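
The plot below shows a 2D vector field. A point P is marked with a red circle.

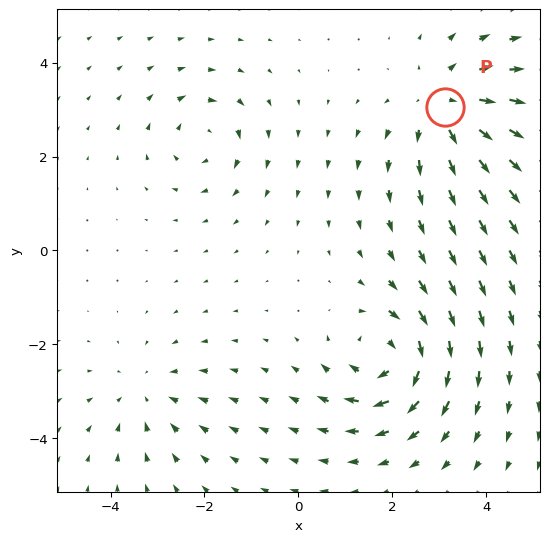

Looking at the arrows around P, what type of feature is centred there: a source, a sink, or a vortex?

source

At P (3.1, 3.1) the arrows spread outward. Divergence about +4, curl ≈0 — positive divergence with near-zero curl is a source.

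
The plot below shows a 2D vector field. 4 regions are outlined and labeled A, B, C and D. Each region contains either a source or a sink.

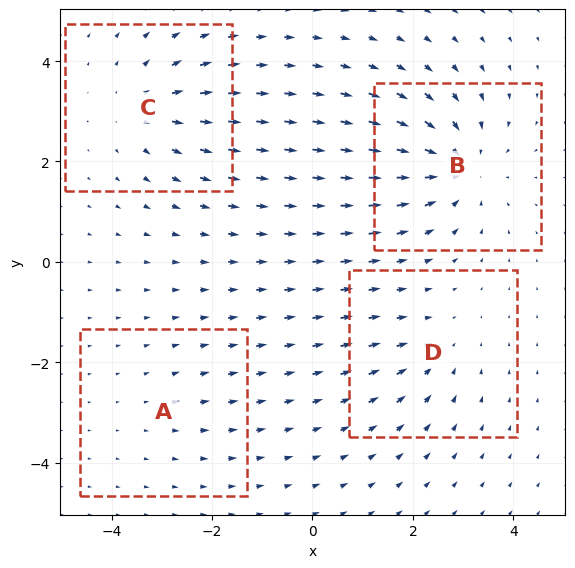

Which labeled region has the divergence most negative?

B

Divergence at each region's feature centre — A: about +2, B: about -6, C: about +4, D: about -3. Region B is most negative.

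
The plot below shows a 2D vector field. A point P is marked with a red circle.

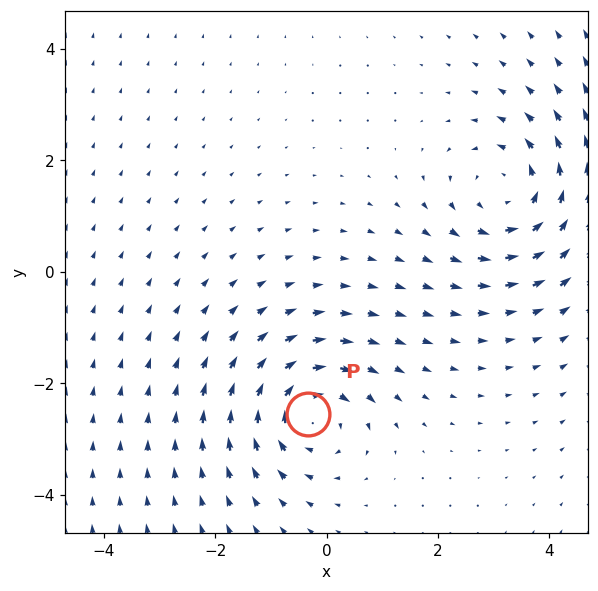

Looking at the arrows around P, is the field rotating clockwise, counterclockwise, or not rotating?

Near P at (-0.3, -2.6) the arrows circulate clockwise. The curl (z-component) there is about -5; negative curl means clockwise rotation.

clockwise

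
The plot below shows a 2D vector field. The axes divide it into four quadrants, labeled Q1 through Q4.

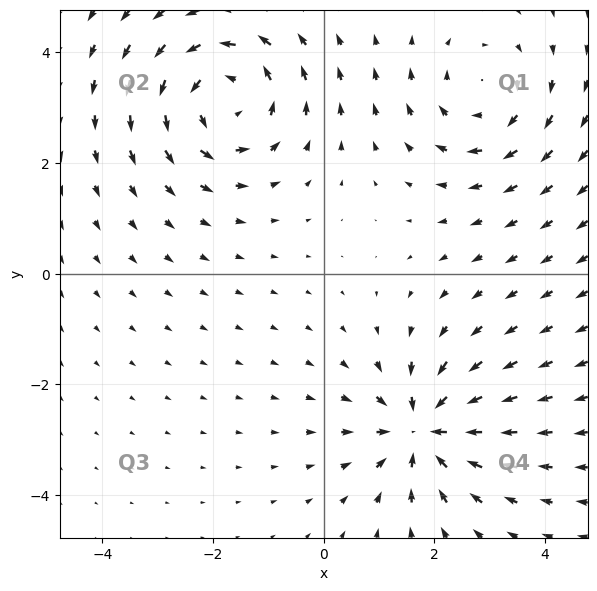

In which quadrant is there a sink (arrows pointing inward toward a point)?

The sink sits at approximately (1.8, -2.8), which lies in quadrant Q4. The divergence there is about -4, negative as expected for a sink.

Q4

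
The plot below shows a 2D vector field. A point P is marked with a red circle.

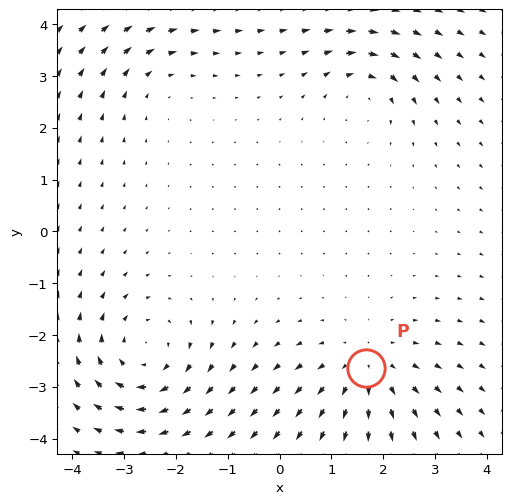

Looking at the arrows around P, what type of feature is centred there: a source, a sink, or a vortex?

source

At P (1.7, -2.6) the arrows spread outward. Divergence about +3, curl ≈0 — positive divergence with near-zero curl is a source.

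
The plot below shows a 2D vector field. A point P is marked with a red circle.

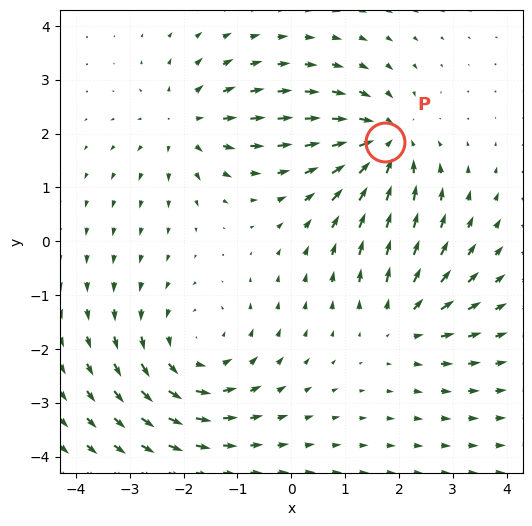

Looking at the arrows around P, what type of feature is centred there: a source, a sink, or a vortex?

At P (1.7, 1.8) the arrows converge inward. Divergence about -4, curl ≈0 — negative divergence with near-zero curl is a sink.

sink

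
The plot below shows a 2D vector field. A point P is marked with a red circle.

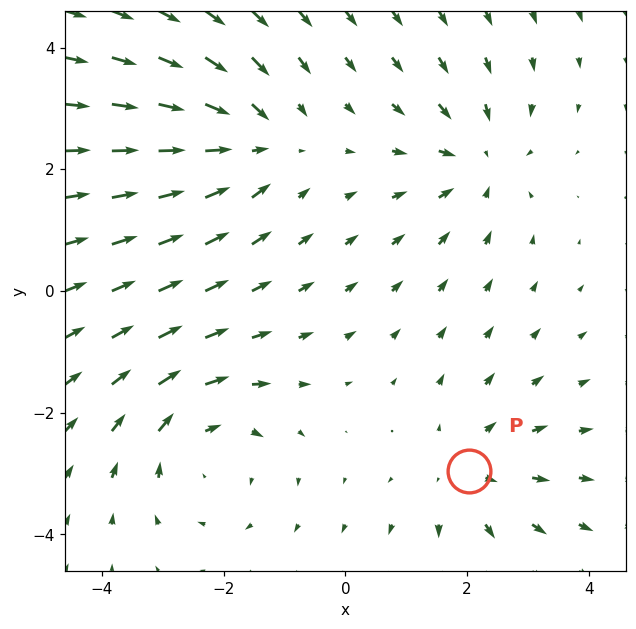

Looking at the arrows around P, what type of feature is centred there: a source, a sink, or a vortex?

At P (2.0, -3.0) the arrows spread outward. Divergence about +3, curl ≈0 — positive divergence with near-zero curl is a source.

source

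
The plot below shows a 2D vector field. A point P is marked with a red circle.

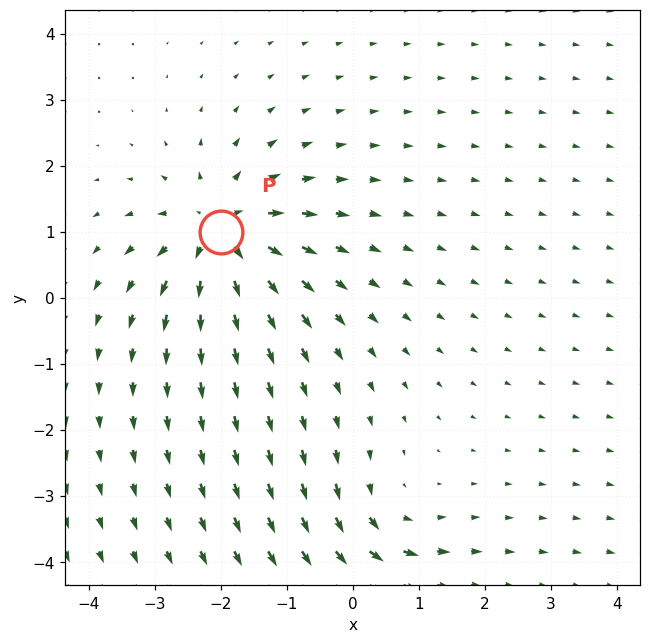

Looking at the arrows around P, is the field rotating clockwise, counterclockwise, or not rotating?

not rotating

Near P at (-2.0, 1.0) the arrows show no circulation. The curl there is ≈0.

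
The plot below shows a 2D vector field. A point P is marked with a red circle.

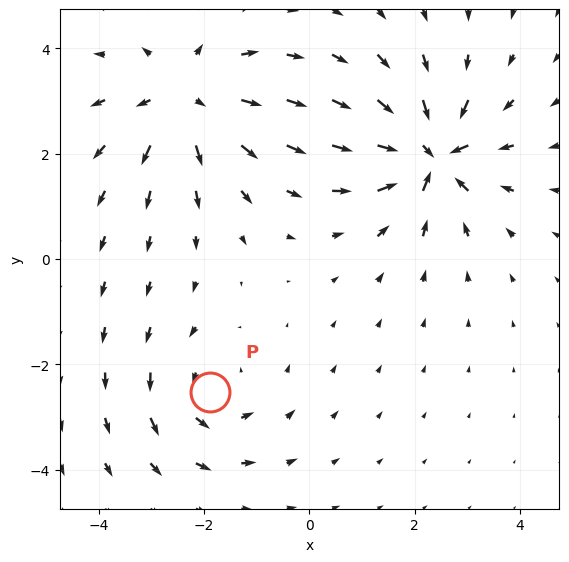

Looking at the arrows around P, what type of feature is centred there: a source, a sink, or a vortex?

At P (-1.9, -2.5) the arrows circulate counterclockwise. Divergence ≈0, curl about +3 — near-zero divergence with nonzero curl is a vortex.

vortex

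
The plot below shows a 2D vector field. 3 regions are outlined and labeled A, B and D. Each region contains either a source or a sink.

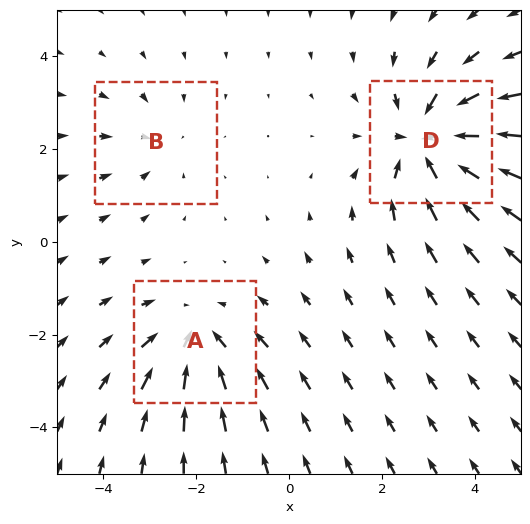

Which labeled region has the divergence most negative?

D

Divergence at each region's feature centre — A: about -3, B: about -2, D: about -5. Region D is most negative.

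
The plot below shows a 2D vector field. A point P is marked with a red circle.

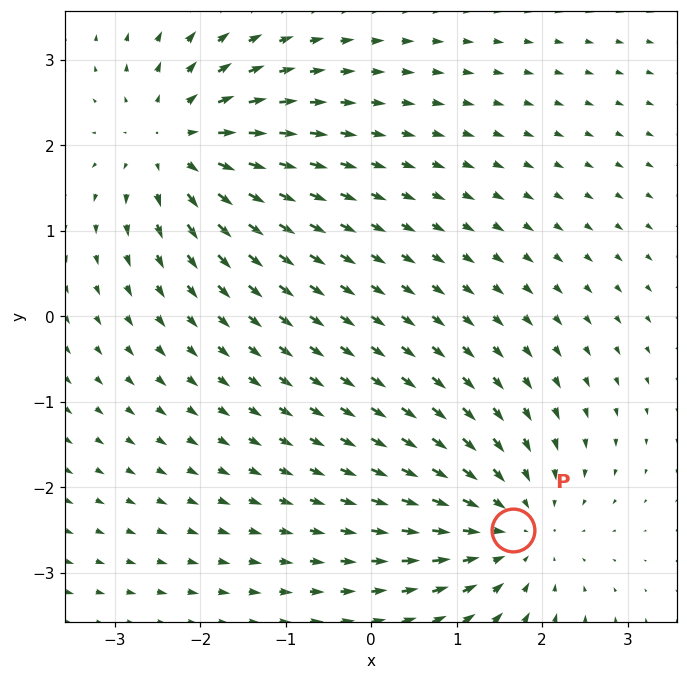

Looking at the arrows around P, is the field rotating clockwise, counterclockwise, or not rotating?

not rotating

Near P at (1.7, -2.5) the arrows show no circulation. The curl there is ≈0.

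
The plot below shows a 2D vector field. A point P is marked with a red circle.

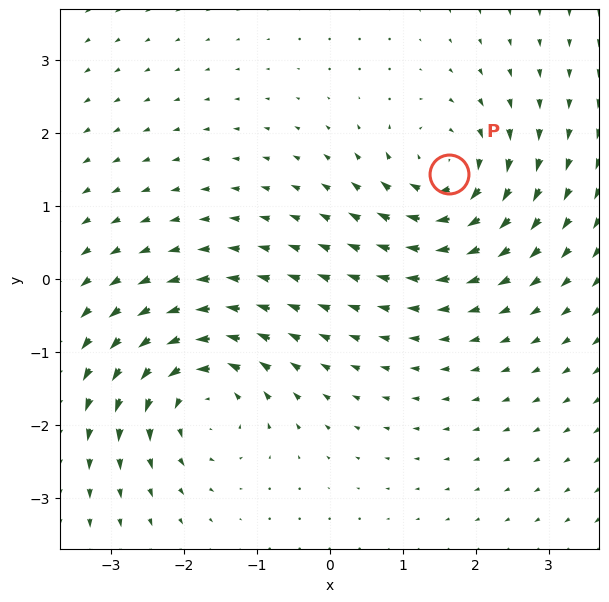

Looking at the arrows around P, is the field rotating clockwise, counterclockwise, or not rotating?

Near P at (1.6, 1.4) the arrows circulate clockwise. The curl (z-component) there is about -4; negative curl means clockwise rotation.

clockwise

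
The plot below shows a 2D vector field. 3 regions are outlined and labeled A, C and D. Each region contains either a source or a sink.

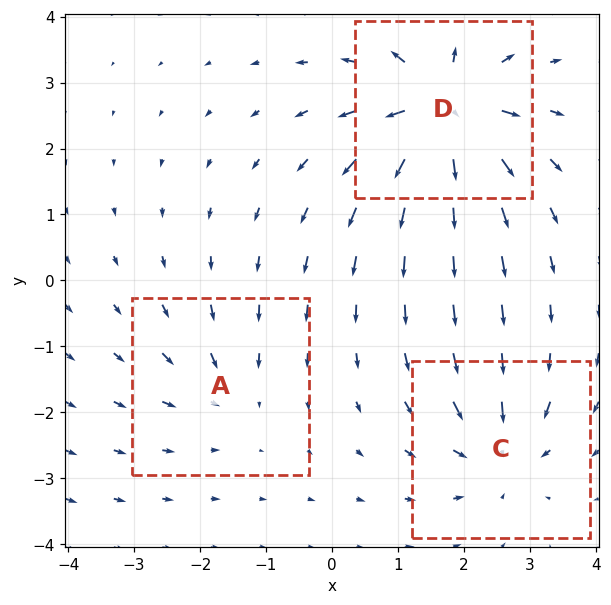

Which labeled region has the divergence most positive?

D

Divergence at each region's feature centre — A: about -2, C: about -4, D: about +6. Region D is most positive.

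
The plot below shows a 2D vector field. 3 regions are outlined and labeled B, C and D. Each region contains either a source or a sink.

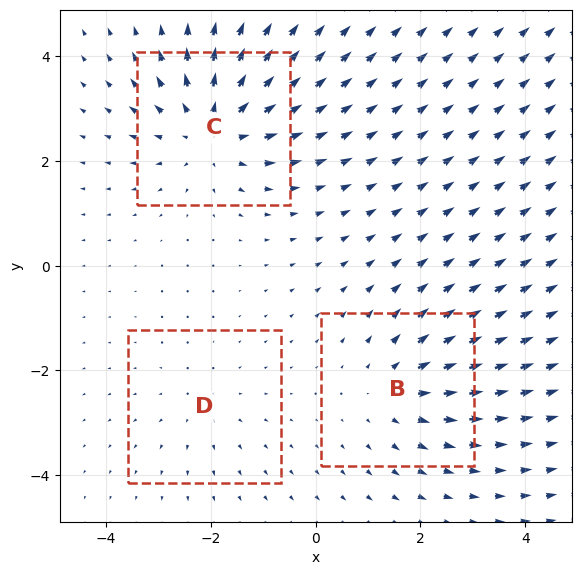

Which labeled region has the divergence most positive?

C

Divergence at each region's feature centre — B: about +3, C: about +4, D: about +2. Region C is most positive.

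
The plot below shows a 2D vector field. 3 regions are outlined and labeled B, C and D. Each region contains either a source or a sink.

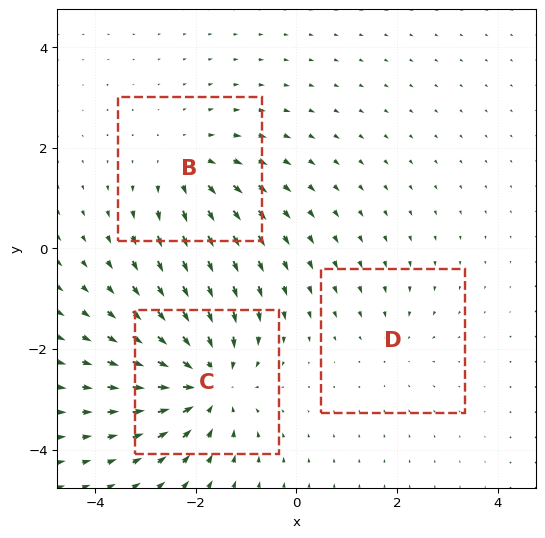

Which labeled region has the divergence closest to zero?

D

Divergence at each region's feature centre — B: about +3, C: about -4, D: about -2. Region D is closest to zero.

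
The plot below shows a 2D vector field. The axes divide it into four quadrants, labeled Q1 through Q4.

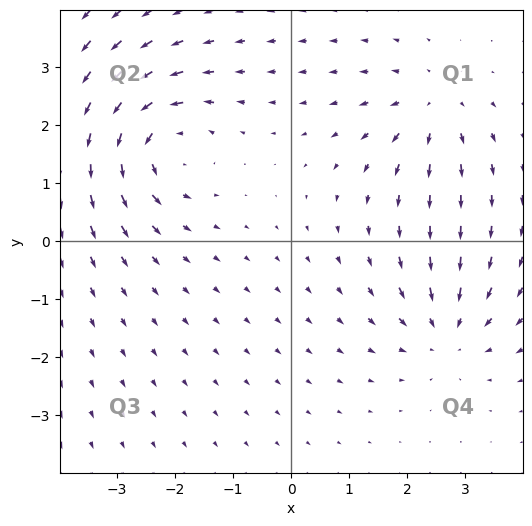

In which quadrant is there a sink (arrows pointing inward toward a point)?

Q4

The sink sits at approximately (2.7, -1.5), which lies in quadrant Q4. The divergence there is about -3, negative as expected for a sink.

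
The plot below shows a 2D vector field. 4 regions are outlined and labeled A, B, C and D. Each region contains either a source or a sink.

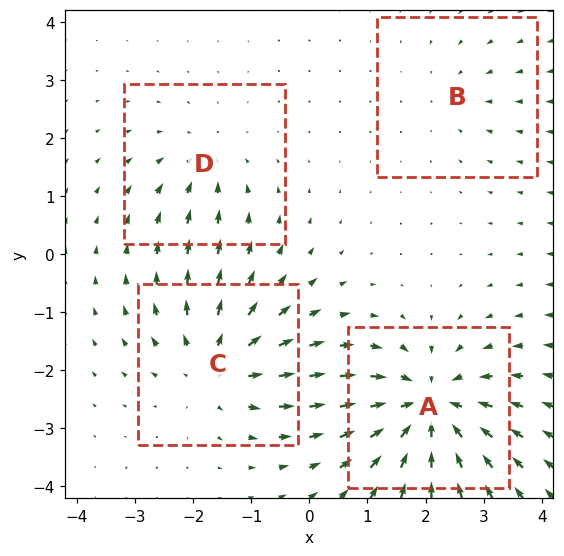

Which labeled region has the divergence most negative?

Divergence at each region's feature centre — A: about -7, B: about -2, C: about +5, D: about -3. Region A is most negative.

A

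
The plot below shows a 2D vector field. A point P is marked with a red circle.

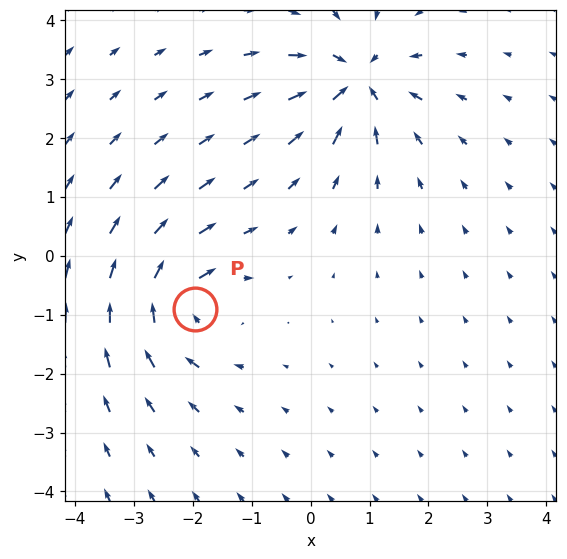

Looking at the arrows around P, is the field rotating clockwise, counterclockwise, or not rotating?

Near P at (-2.0, -0.9) the arrows circulate clockwise. The curl (z-component) there is about -6; negative curl means clockwise rotation.

clockwise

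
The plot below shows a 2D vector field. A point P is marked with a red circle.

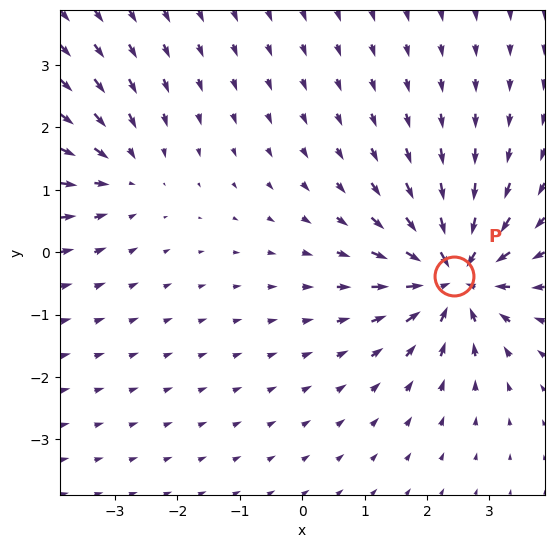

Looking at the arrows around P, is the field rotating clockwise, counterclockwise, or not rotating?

Near P at (2.4, -0.4) the arrows show no circulation. The curl there is ≈0.

not rotating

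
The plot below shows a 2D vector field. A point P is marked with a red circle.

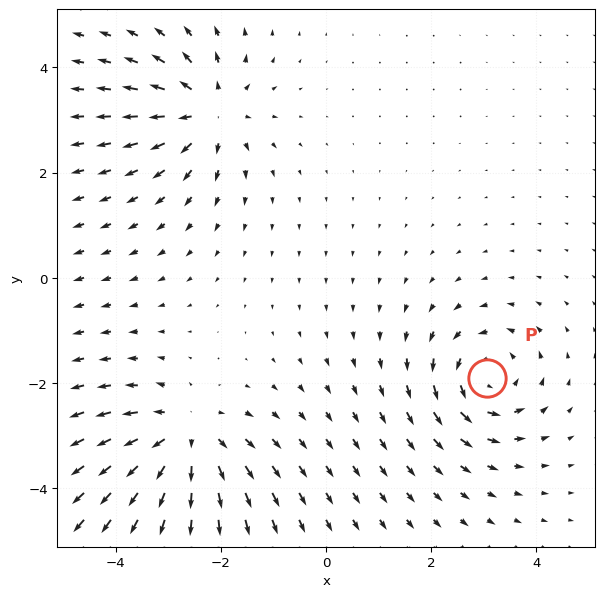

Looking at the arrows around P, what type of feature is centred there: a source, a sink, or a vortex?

At P (3.1, -1.9) the arrows circulate counterclockwise. Divergence ≈0, curl about +5 — near-zero divergence with nonzero curl is a vortex.

vortex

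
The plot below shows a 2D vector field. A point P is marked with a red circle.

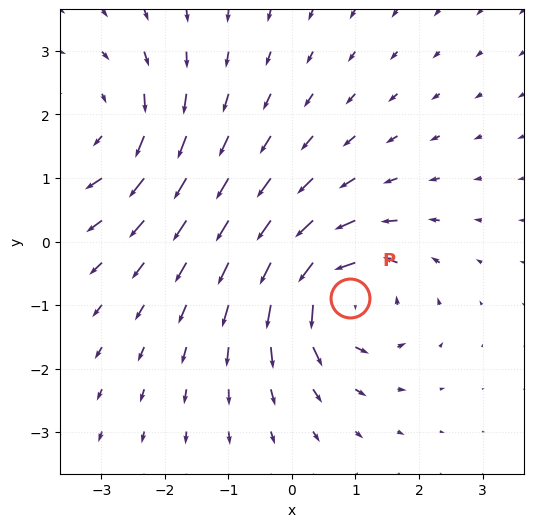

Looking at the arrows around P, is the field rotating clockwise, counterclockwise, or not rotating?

Near P at (0.9, -0.9) the arrows circulate counterclockwise. The curl (z-component) there is about +4; positive curl means counterclockwise rotation.

counterclockwise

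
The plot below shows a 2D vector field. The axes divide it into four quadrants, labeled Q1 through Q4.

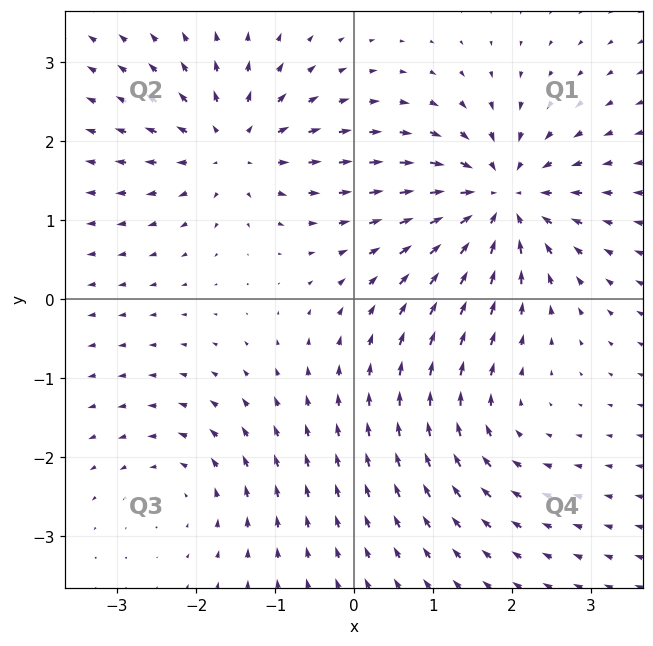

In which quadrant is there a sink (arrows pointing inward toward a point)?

Q1

The sink sits at approximately (1.8, 1.3), which lies in quadrant Q1. The divergence there is about -7, negative as expected for a sink.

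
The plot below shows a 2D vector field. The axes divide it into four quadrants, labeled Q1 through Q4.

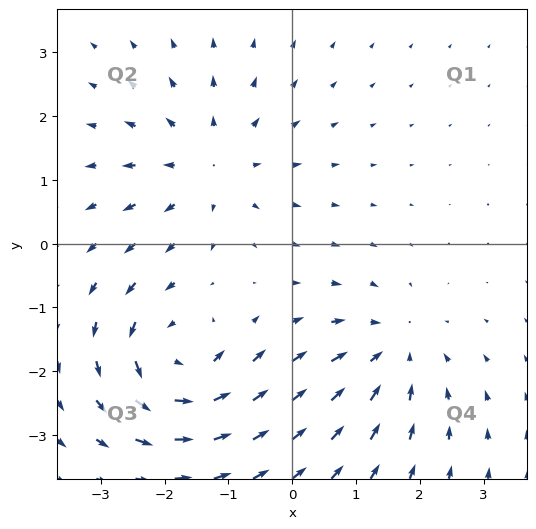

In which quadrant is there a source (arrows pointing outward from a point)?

Q2

The source sits at approximately (-1.3, 1.2), which lies in quadrant Q2. The divergence there is about +4, positive as expected for a source.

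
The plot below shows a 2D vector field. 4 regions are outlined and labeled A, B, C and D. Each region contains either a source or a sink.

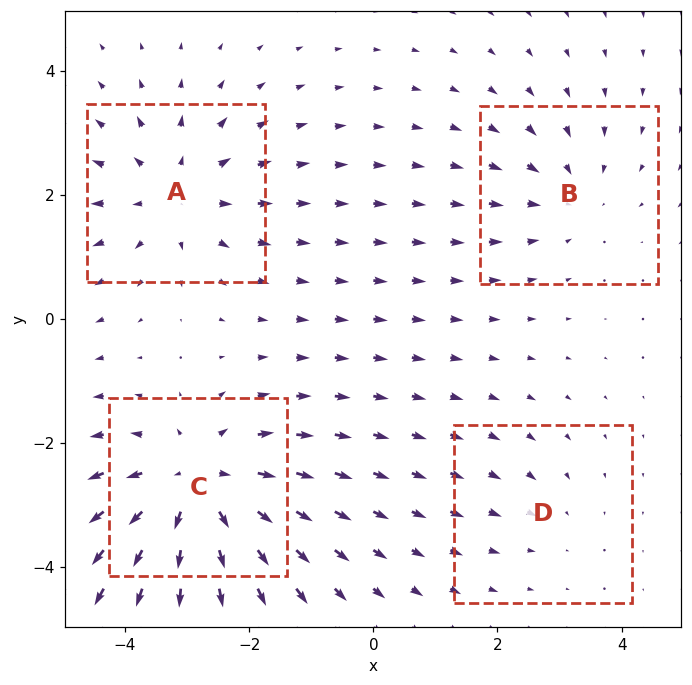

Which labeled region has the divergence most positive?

Divergence at each region's feature centre — A: about +4, B: about -3, C: about +6, D: about -2. Region C is most positive.

C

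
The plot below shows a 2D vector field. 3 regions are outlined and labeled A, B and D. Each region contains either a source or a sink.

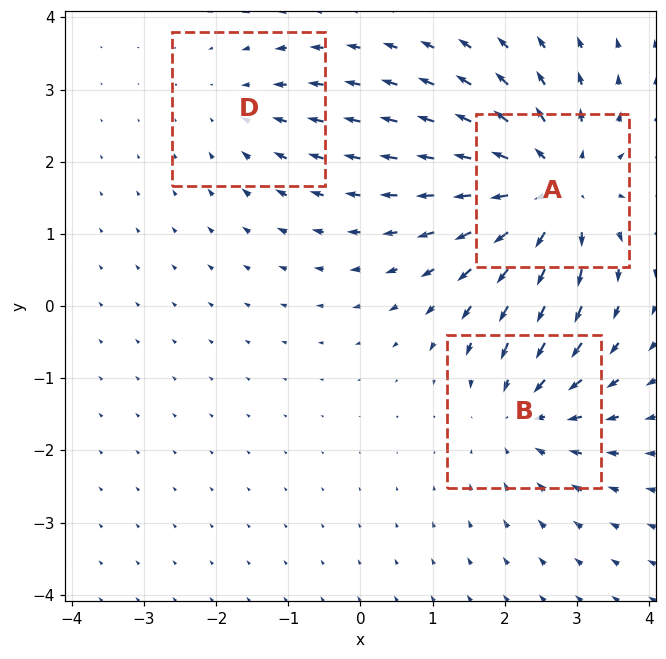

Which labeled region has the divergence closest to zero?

D

Divergence at each region's feature centre — A: about +4, B: about -3, D: about -2. Region D is closest to zero.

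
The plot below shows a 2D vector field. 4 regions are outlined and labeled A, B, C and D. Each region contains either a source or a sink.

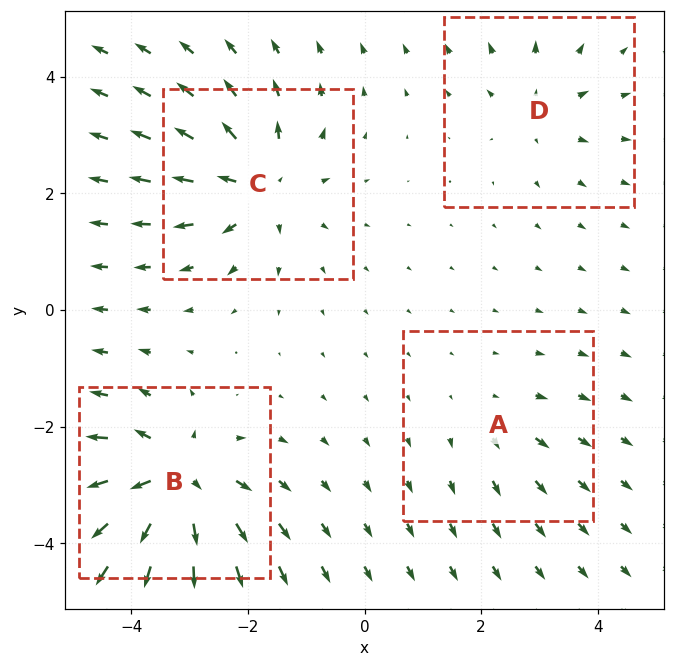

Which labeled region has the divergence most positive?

Divergence at each region's feature centre — A: about +2, B: about +8, C: about +6, D: about +3. Region B is most positive.

B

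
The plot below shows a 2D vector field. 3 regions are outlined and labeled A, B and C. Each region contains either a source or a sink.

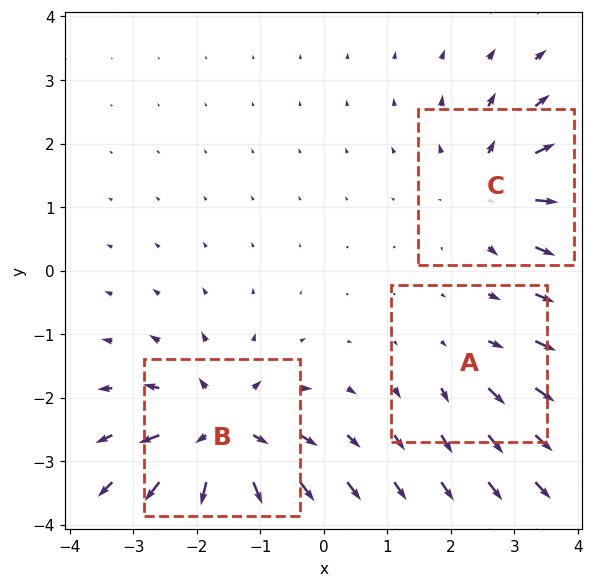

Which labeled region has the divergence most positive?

Divergence at each region's feature centre — A: about +2, B: about +6, C: about +4. Region B is most positive.

B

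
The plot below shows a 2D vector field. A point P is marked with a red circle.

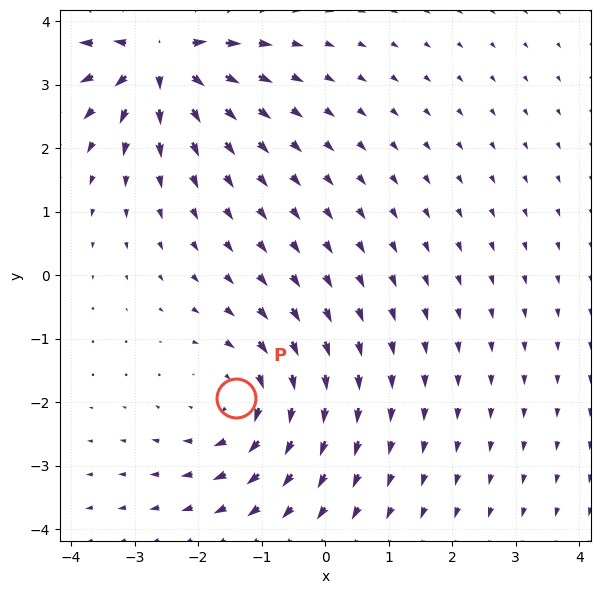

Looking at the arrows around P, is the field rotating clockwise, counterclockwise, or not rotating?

clockwise

Near P at (-1.4, -1.9) the arrows circulate clockwise. The curl (z-component) there is about -3; negative curl means clockwise rotation.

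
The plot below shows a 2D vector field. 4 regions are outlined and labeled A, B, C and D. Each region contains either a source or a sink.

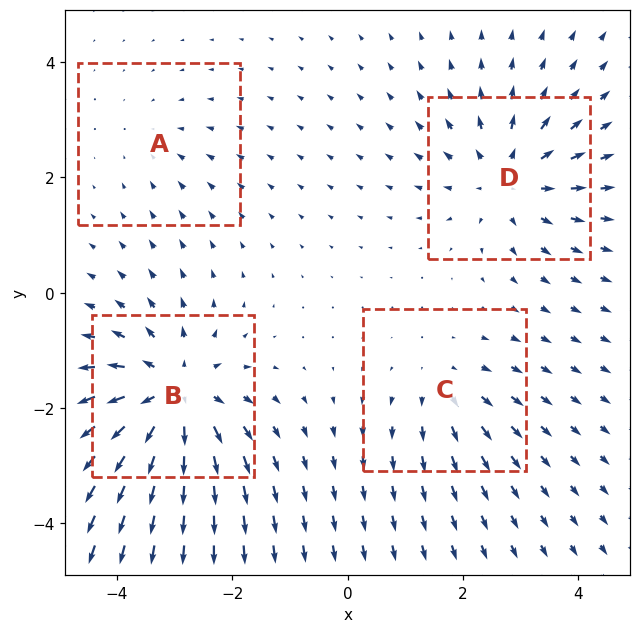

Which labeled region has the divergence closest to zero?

A

Divergence at each region's feature centre — A: about -2, B: about +7, C: about +3, D: about +5. Region A is closest to zero.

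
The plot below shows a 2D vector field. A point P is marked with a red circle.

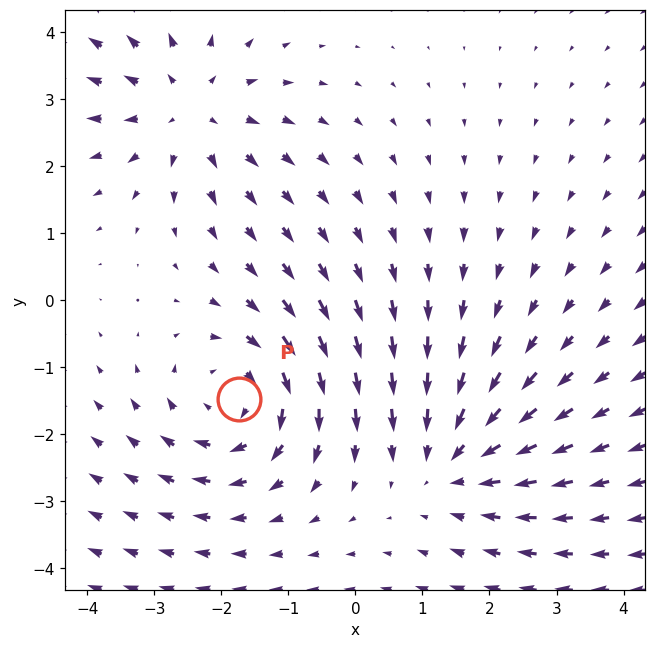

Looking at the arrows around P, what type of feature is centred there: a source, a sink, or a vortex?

vortex

At P (-1.7, -1.5) the arrows circulate clockwise. Divergence ≈0, curl about -4 — near-zero divergence with nonzero curl is a vortex.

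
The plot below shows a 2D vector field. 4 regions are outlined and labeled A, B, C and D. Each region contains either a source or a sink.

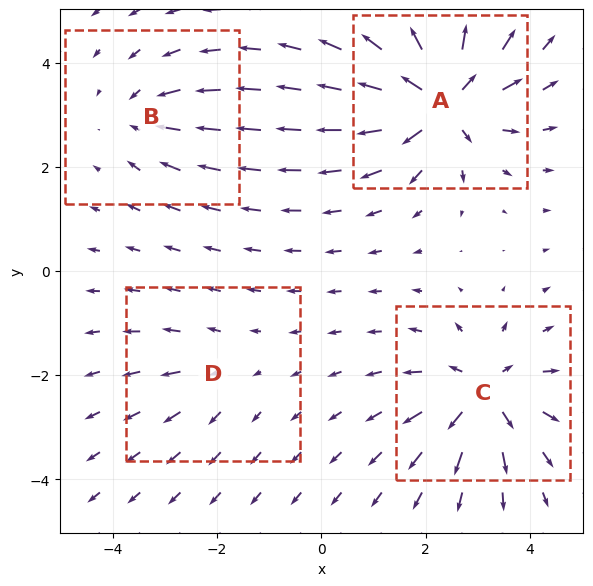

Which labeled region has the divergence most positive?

Divergence at each region's feature centre — A: about +9, B: about -4, C: about +7, D: about +2. Region A is most positive.

A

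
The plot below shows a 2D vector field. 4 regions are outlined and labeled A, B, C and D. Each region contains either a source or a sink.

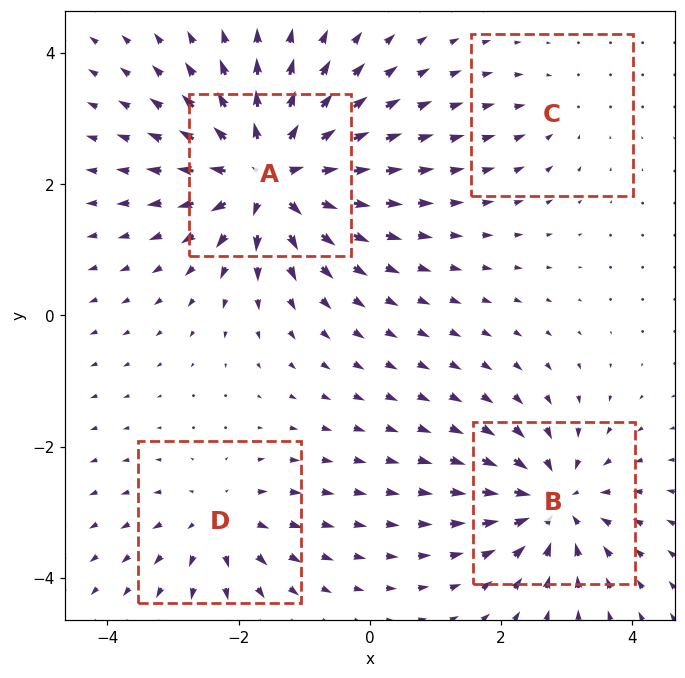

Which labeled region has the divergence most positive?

A

Divergence at each region's feature centre — A: about +9, B: about -6, C: about -2, D: about +4. Region A is most positive.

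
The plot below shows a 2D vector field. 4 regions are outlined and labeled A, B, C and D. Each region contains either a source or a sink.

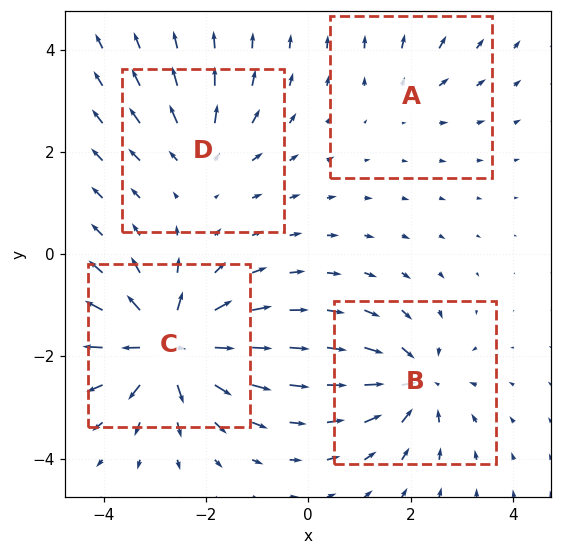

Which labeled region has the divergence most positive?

Divergence at each region's feature centre — A: about +2, B: about -5, C: about +8, D: about +4. Region C is most positive.

C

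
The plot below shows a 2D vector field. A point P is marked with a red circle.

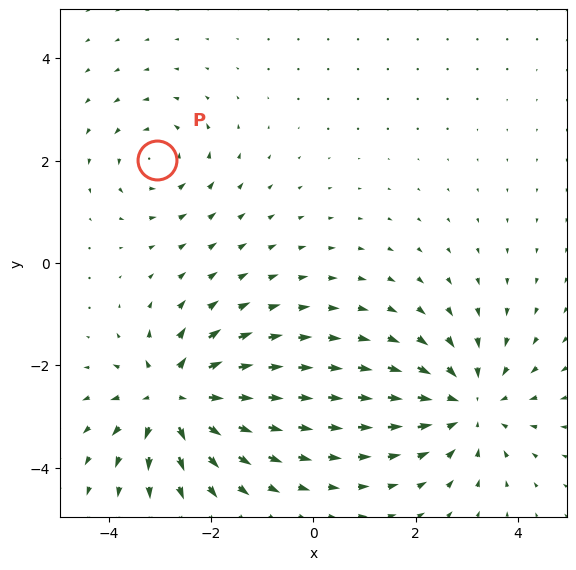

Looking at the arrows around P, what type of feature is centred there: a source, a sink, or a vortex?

vortex

At P (-3.1, 2.0) the arrows circulate counterclockwise. Divergence ≈0, curl about +3 — near-zero divergence with nonzero curl is a vortex.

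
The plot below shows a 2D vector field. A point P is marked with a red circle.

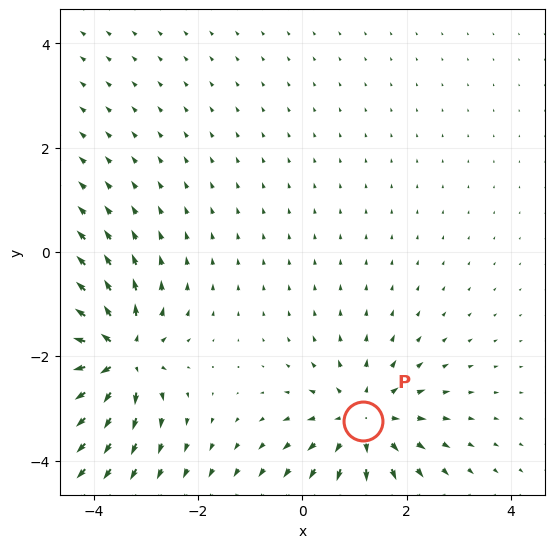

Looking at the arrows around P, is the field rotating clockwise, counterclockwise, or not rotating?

not rotating

Near P at (1.2, -3.2) the arrows show no circulation. The curl there is ≈0.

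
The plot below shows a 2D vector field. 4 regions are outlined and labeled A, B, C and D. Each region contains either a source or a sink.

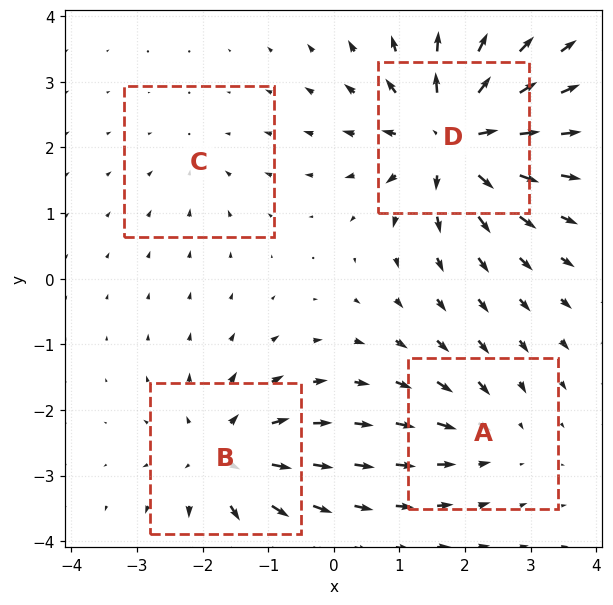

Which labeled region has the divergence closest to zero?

C

Divergence at each region's feature centre — A: about -3, B: about +5, C: about -2, D: about +8. Region C is closest to zero.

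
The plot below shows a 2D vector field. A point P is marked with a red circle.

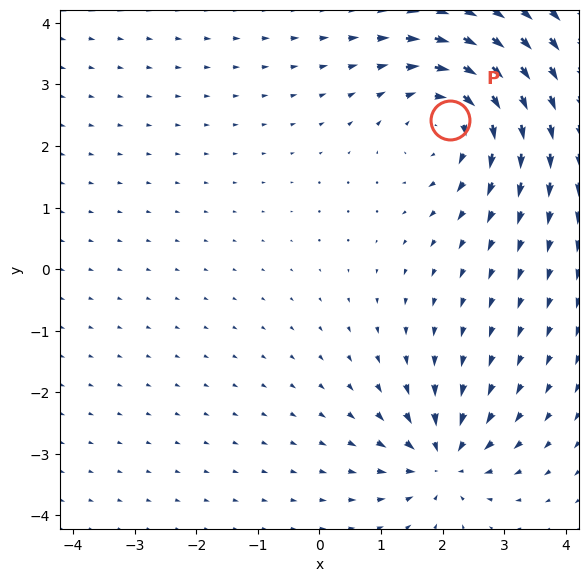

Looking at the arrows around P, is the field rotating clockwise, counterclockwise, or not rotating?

clockwise

Near P at (2.1, 2.4) the arrows circulate clockwise. The curl (z-component) there is about -5; negative curl means clockwise rotation.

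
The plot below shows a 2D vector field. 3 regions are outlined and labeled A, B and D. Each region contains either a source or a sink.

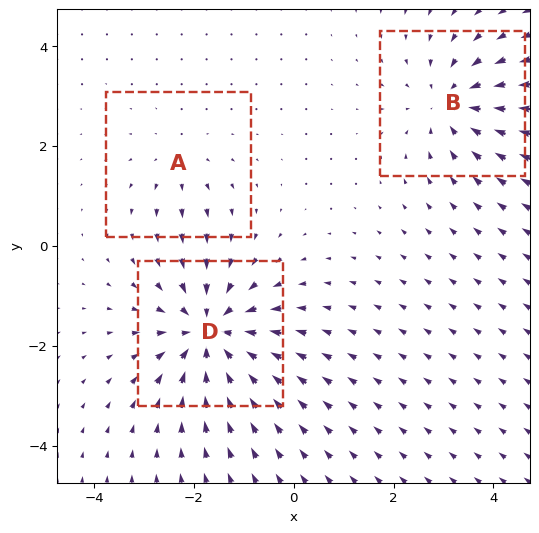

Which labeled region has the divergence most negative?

D

Divergence at each region's feature centre — A: about +2, B: about -4, D: about -5. Region D is most negative.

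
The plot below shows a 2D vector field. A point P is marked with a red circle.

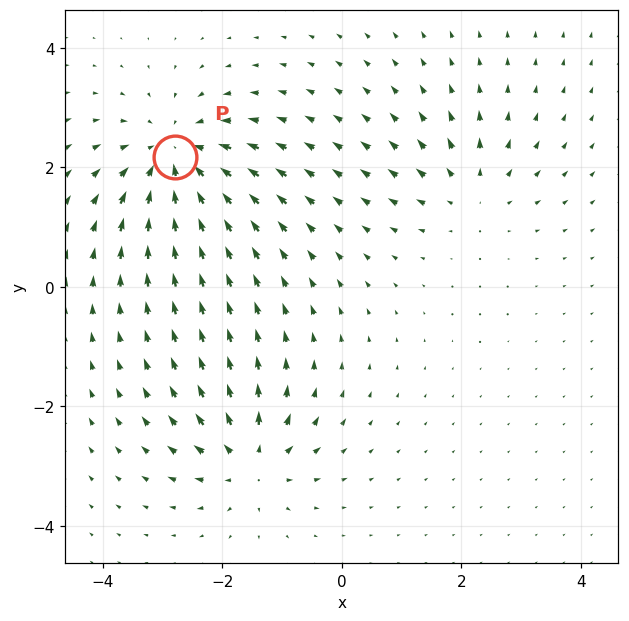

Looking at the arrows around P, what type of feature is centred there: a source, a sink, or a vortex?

sink

At P (-2.8, 2.2) the arrows converge inward. Divergence about -5, curl ≈0 — negative divergence with near-zero curl is a sink.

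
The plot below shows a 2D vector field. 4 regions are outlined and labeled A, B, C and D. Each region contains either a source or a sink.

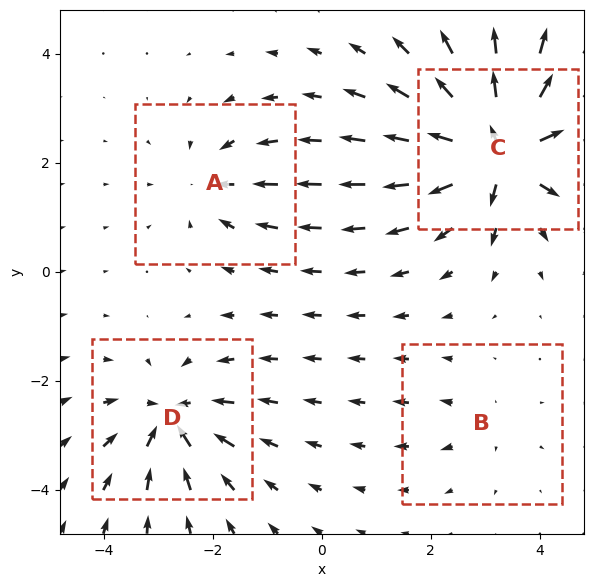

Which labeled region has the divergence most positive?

Divergence at each region's feature centre — A: about -4, B: about +2, C: about +9, D: about -6. Region C is most positive.

C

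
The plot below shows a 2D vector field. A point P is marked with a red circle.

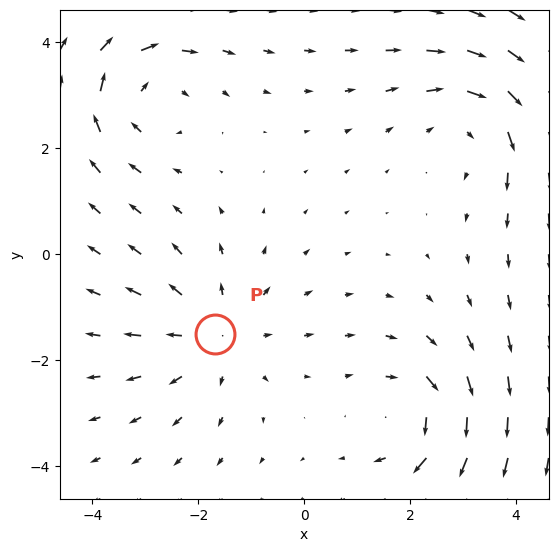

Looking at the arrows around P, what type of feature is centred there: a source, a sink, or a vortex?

source

At P (-1.7, -1.5) the arrows spread outward. Divergence about +4, curl ≈0 — positive divergence with near-zero curl is a source.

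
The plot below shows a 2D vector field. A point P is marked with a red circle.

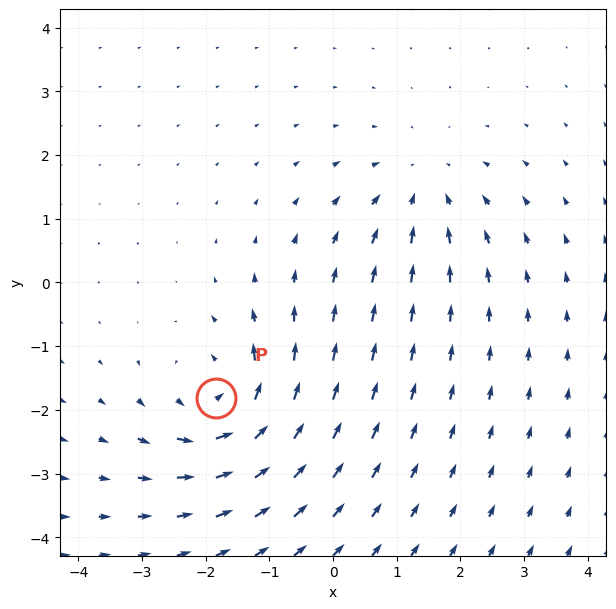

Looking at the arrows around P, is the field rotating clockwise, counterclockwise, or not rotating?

counterclockwise

Near P at (-1.8, -1.8) the arrows circulate counterclockwise. The curl (z-component) there is about +5; positive curl means counterclockwise rotation.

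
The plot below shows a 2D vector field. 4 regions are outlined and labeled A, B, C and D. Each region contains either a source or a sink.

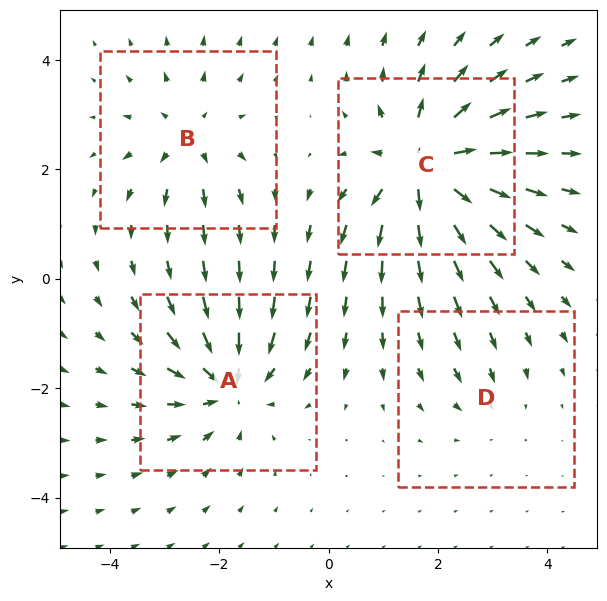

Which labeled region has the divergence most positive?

Divergence at each region's feature centre — A: about -5, B: about +4, C: about +7, D: about -2. Region C is most positive.

C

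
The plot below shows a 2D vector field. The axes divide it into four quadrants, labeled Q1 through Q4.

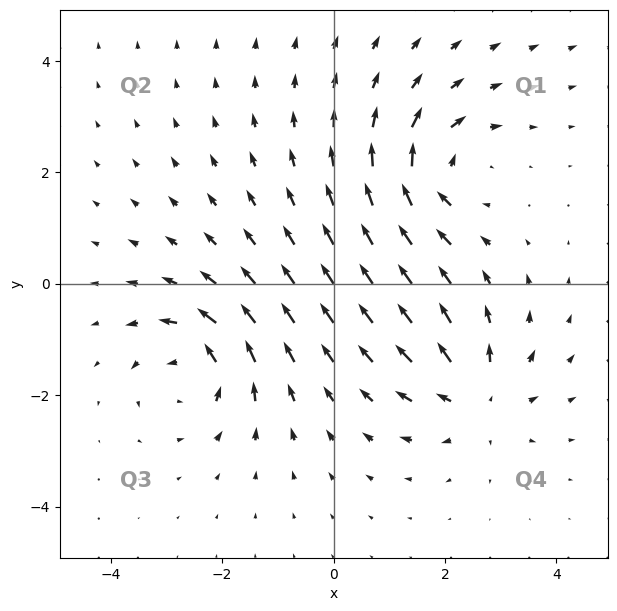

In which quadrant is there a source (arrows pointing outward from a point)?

The source sits at approximately (2.6, -2.0), which lies in quadrant Q4. The divergence there is about +4, positive as expected for a source.

Q4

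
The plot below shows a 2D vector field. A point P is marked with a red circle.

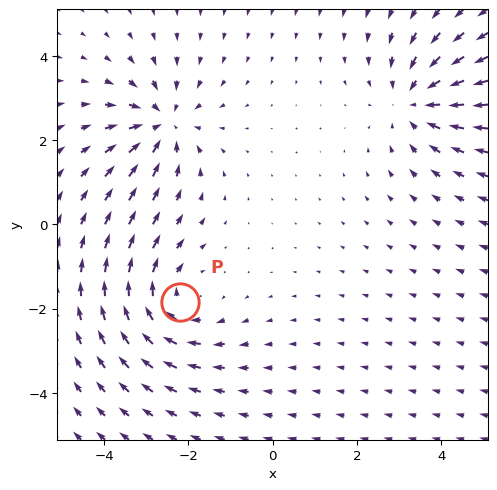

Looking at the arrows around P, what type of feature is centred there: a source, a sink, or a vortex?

vortex

At P (-2.2, -1.8) the arrows circulate clockwise. Divergence ≈0, curl about -3 — near-zero divergence with nonzero curl is a vortex.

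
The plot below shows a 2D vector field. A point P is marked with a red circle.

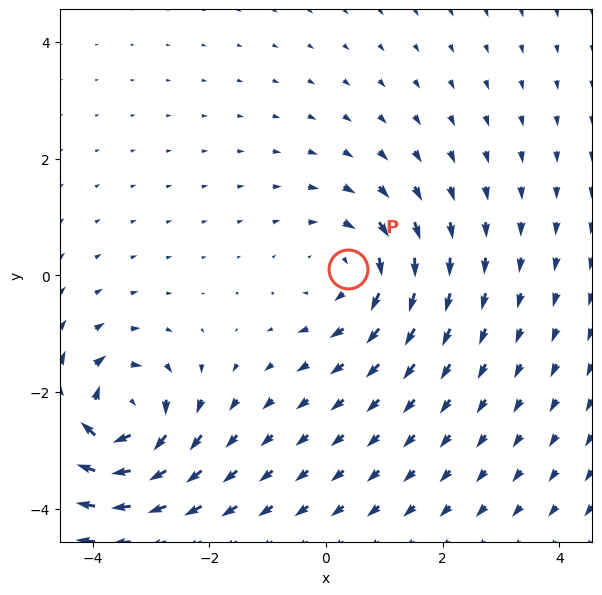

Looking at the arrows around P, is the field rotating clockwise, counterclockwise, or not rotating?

Near P at (0.4, 0.1) the arrows circulate clockwise. The curl (z-component) there is about -3; negative curl means clockwise rotation.

clockwise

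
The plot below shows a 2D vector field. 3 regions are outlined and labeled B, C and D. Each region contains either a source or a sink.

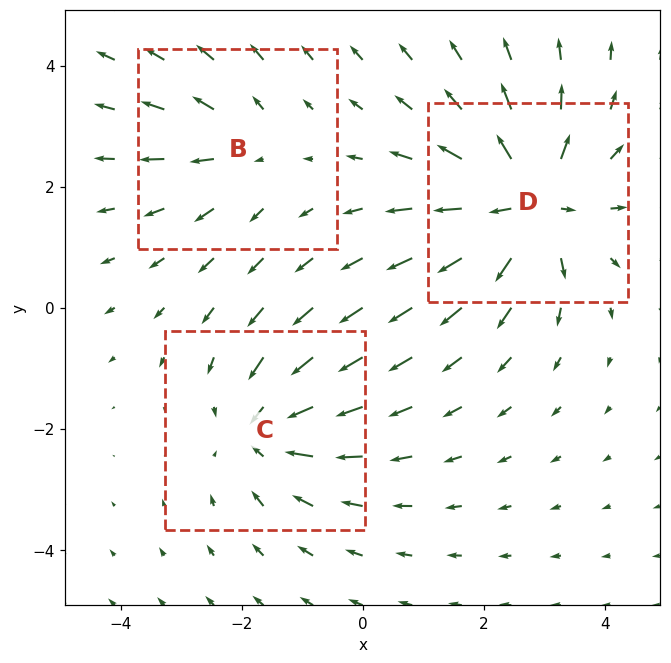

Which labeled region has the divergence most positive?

D

Divergence at each region's feature centre — B: about +2, C: about -3, D: about +5. Region D is most positive.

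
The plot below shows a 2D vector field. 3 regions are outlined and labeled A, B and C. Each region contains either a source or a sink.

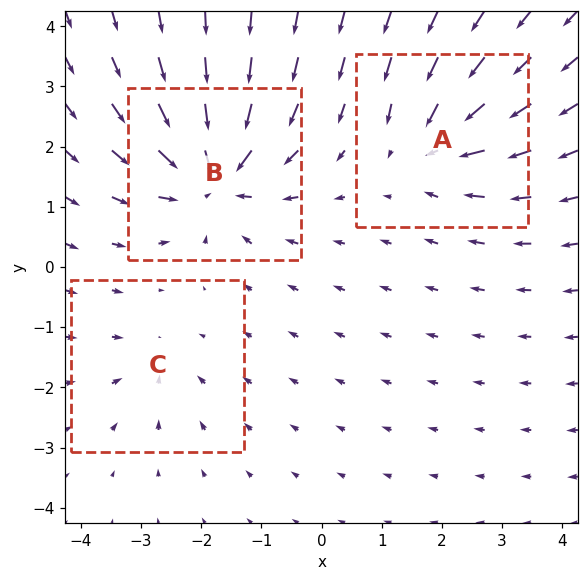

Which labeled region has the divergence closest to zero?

Divergence at each region's feature centre — A: about -4, B: about -6, C: about -2. Region C is closest to zero.

C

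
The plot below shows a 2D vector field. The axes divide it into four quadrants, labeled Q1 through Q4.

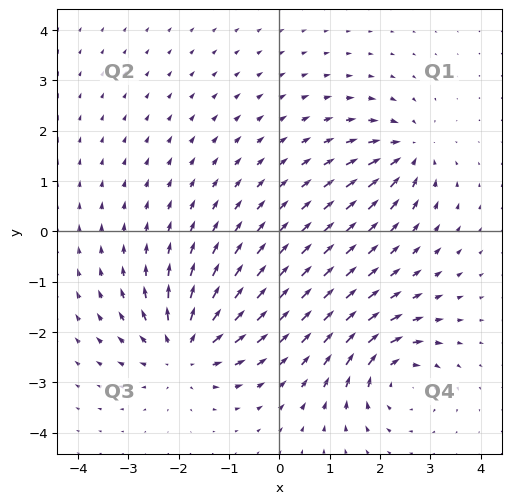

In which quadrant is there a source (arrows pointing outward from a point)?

Q3

The source sits at approximately (-1.9, -2.4), which lies in quadrant Q3. The divergence there is about +6, positive as expected for a source.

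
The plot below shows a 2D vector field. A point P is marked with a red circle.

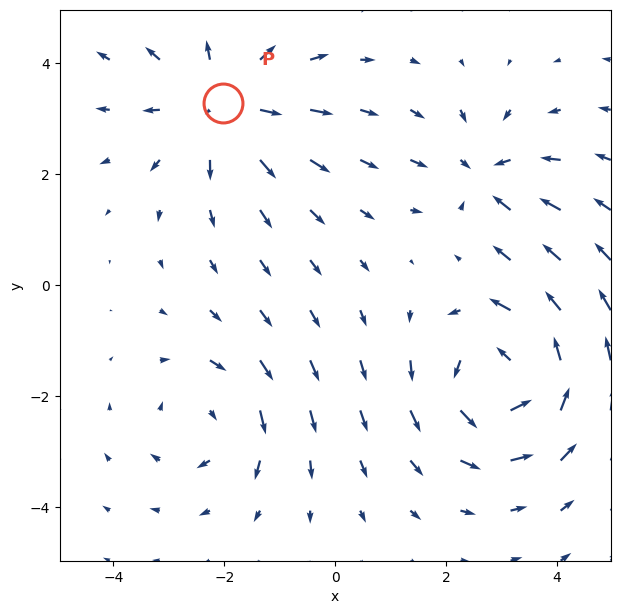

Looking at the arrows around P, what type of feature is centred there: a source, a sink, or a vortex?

source

At P (-2.0, 3.3) the arrows spread outward. Divergence about +3, curl ≈0 — positive divergence with near-zero curl is a source.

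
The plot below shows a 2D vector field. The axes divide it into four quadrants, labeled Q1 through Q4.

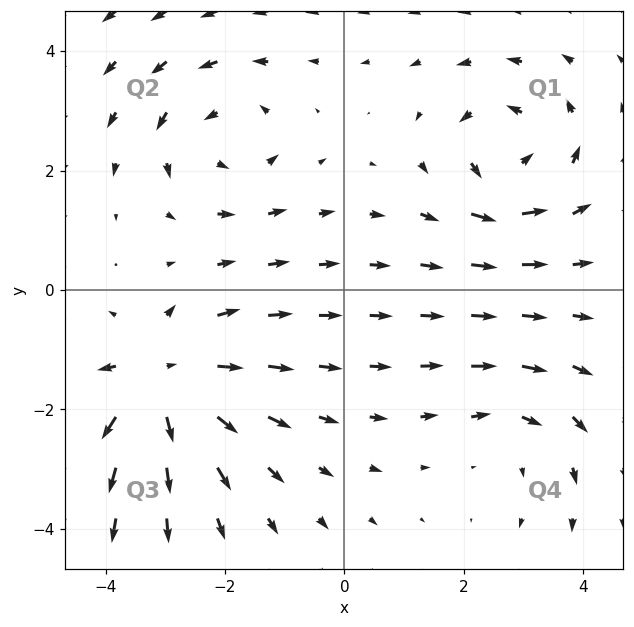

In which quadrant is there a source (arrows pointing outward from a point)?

The source sits at approximately (-3.1, -1.5), which lies in quadrant Q3. The divergence there is about +5, positive as expected for a source.

Q3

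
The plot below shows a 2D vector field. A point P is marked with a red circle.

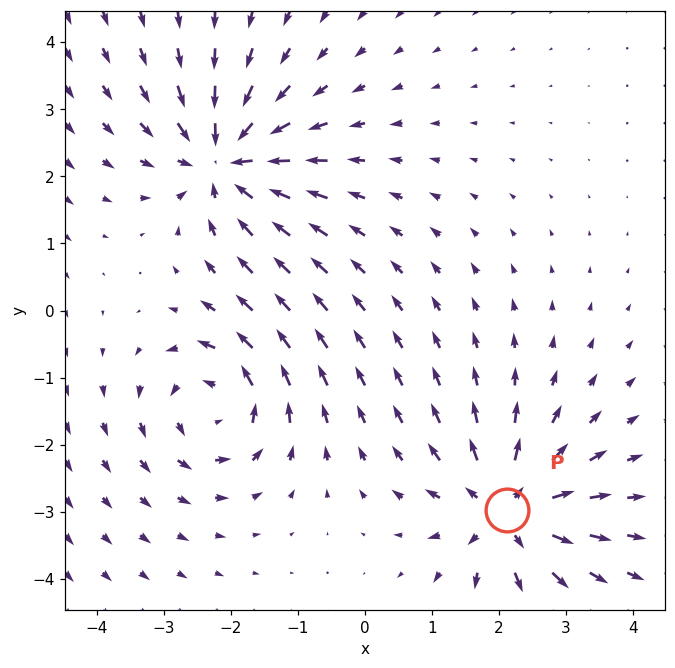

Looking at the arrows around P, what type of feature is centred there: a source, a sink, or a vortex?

At P (2.1, -3.0) the arrows spread outward. Divergence about +5, curl ≈0 — positive divergence with near-zero curl is a source.

source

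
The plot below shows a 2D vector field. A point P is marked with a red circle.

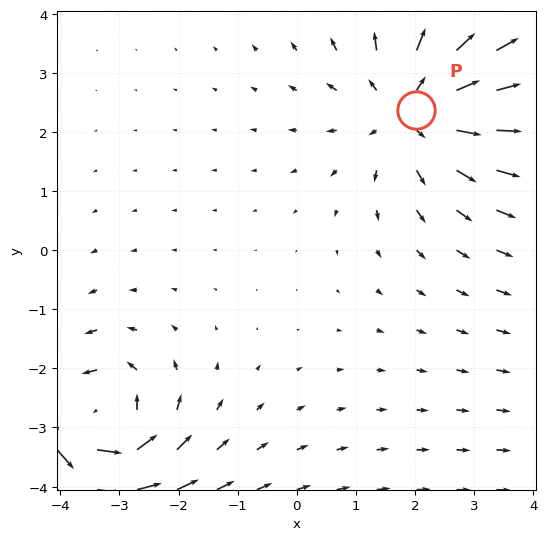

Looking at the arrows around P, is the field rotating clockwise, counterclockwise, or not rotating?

Near P at (2.0, 2.4) the arrows show no circulation. The curl there is ≈0.

not rotating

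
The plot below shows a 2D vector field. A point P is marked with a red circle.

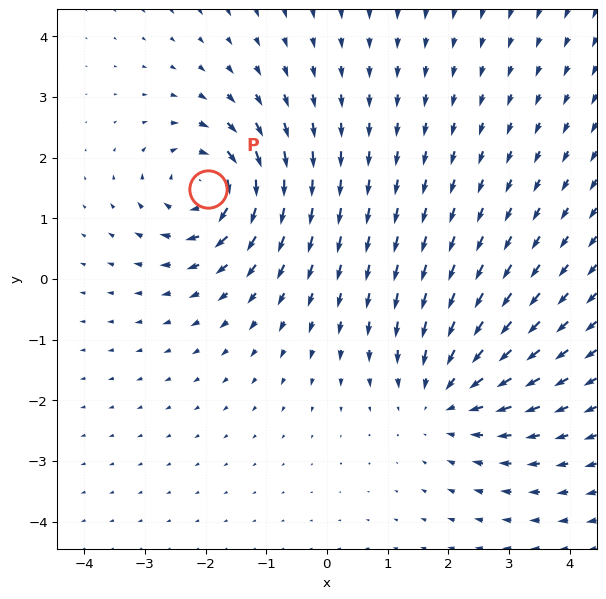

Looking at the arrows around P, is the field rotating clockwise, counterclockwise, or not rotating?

Near P at (-2.0, 1.5) the arrows circulate clockwise. The curl (z-component) there is about -4; negative curl means clockwise rotation.

clockwise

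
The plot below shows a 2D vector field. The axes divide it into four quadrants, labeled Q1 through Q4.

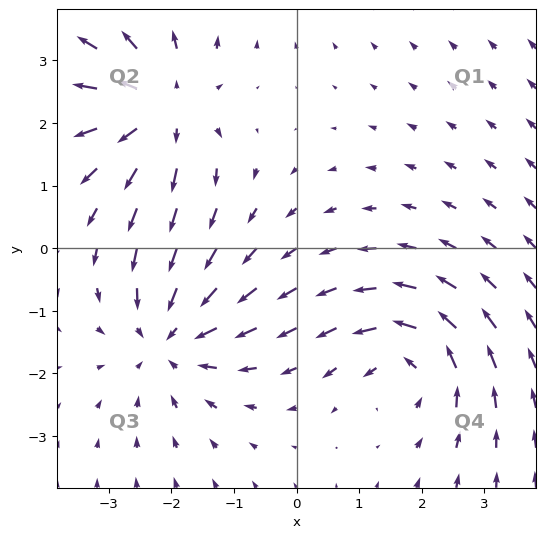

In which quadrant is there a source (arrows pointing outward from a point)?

Q2

The source sits at approximately (-2.2, 2.3), which lies in quadrant Q2. The divergence there is about +4, positive as expected for a source.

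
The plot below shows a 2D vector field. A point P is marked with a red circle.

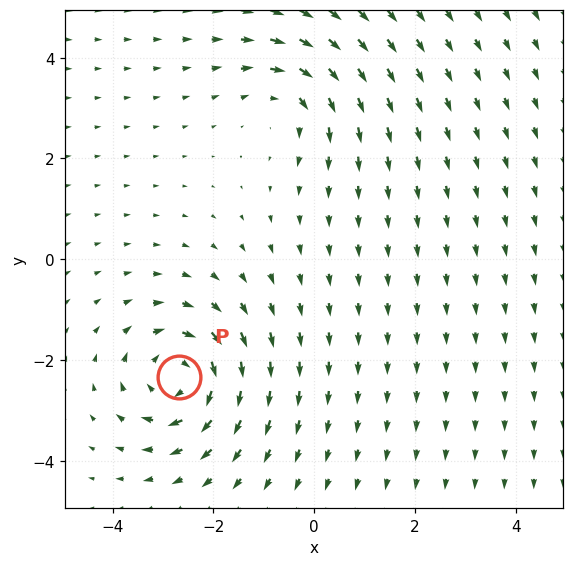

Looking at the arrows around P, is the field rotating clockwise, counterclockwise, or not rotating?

Near P at (-2.7, -2.3) the arrows circulate clockwise. The curl (z-component) there is about -5; negative curl means clockwise rotation.

clockwise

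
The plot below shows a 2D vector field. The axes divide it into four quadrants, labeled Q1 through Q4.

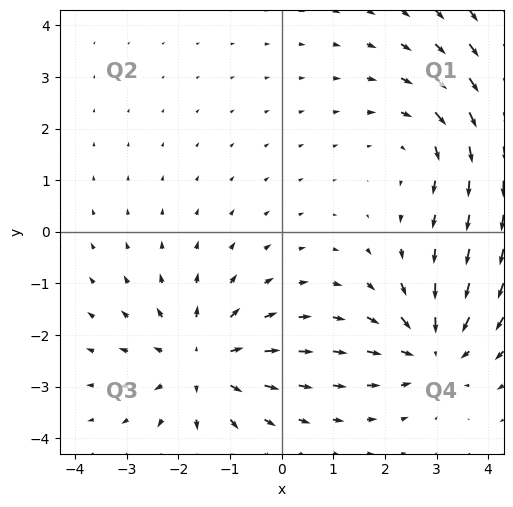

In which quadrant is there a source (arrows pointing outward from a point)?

The source sits at approximately (-1.6, -2.5), which lies in quadrant Q3. The divergence there is about +3, positive as expected for a source.

Q3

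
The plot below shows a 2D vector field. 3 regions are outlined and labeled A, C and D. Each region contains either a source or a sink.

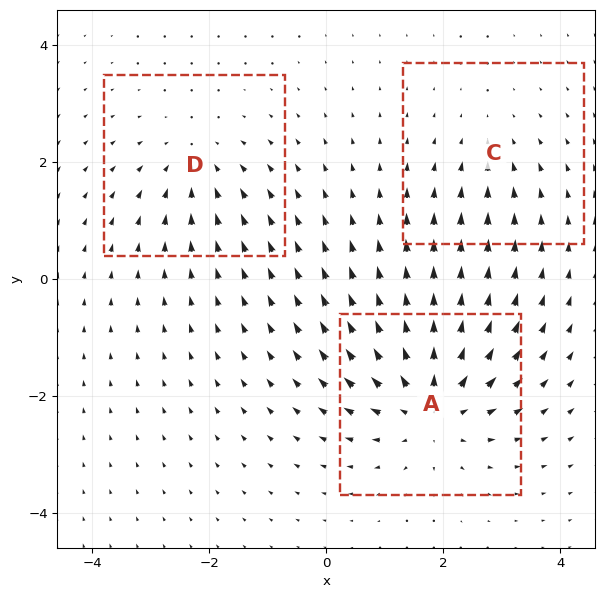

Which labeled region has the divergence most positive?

A

Divergence at each region's feature centre — A: about +5, C: about -2, D: about -3. Region A is most positive.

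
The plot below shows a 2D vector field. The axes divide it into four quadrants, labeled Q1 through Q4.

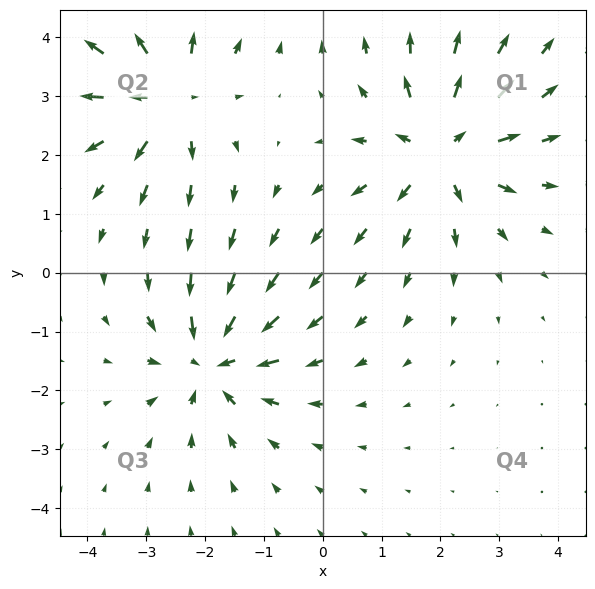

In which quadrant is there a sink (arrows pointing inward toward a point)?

Q3

The sink sits at approximately (-1.9, -1.5), which lies in quadrant Q3. The divergence there is about -5, negative as expected for a sink.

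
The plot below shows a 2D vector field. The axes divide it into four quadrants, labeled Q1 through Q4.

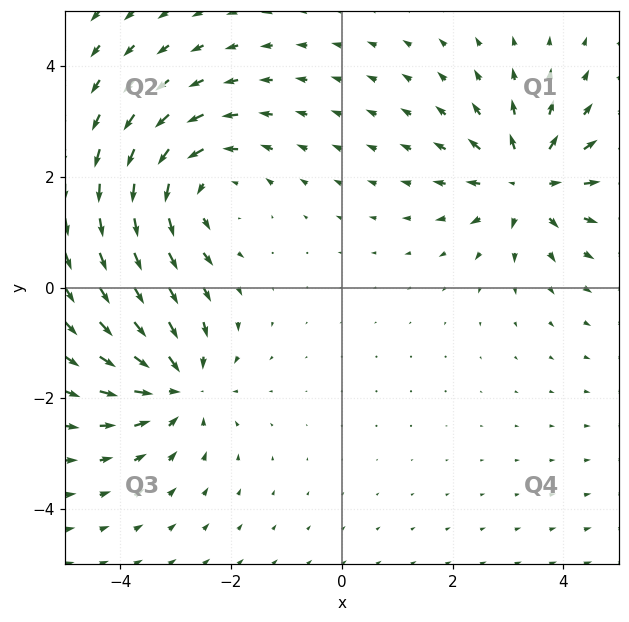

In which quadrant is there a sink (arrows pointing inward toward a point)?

Q3

The sink sits at approximately (-3.0, -1.8), which lies in quadrant Q3. The divergence there is about -4, negative as expected for a sink.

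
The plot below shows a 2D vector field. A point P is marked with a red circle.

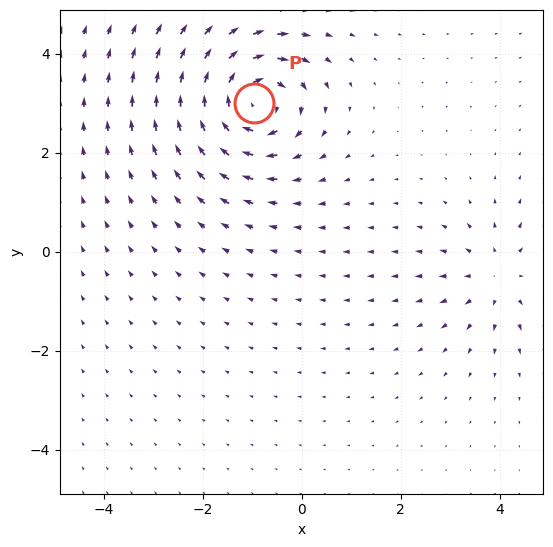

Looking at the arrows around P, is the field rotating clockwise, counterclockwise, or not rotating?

Near P at (-1.0, 3.0) the arrows circulate clockwise. The curl (z-component) there is about -5; negative curl means clockwise rotation.

clockwise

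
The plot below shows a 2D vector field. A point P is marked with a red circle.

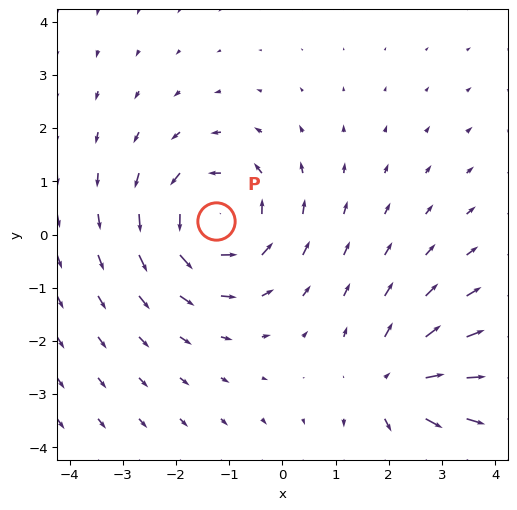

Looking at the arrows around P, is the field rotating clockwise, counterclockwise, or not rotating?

Near P at (-1.2, 0.3) the arrows circulate counterclockwise. The curl (z-component) there is about +3; positive curl means counterclockwise rotation.

counterclockwise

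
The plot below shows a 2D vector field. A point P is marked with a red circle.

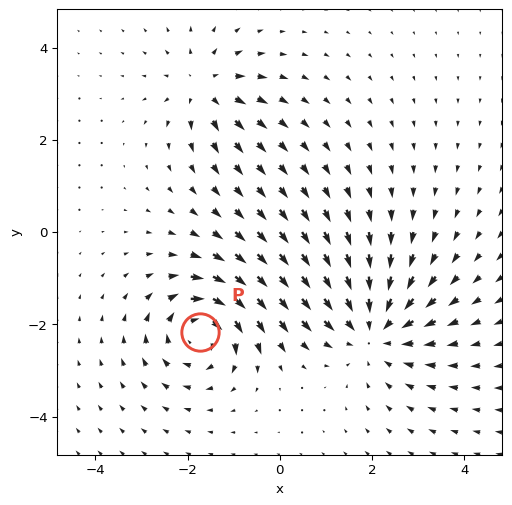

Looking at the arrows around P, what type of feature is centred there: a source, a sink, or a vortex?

vortex

At P (-1.7, -2.2) the arrows circulate clockwise. Divergence ≈0, curl about -5 — near-zero divergence with nonzero curl is a vortex.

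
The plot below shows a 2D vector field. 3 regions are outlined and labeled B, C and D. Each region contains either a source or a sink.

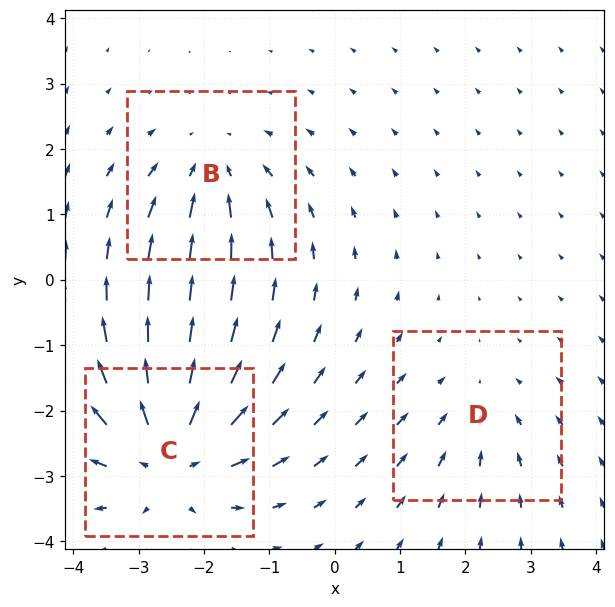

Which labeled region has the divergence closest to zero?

Divergence at each region's feature centre — B: about -3, C: about +4, D: about -2. Region D is closest to zero.

D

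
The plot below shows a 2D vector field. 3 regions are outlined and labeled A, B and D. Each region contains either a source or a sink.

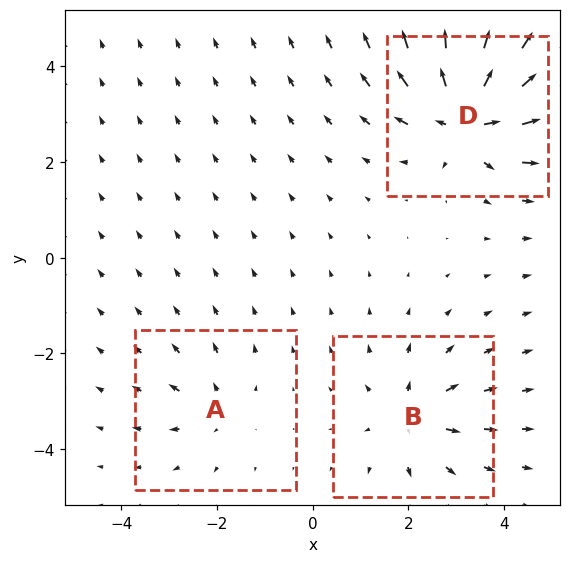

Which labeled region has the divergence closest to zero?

Divergence at each region's feature centre — A: about +3, B: about +4, D: about +6. Region A is closest to zero.

A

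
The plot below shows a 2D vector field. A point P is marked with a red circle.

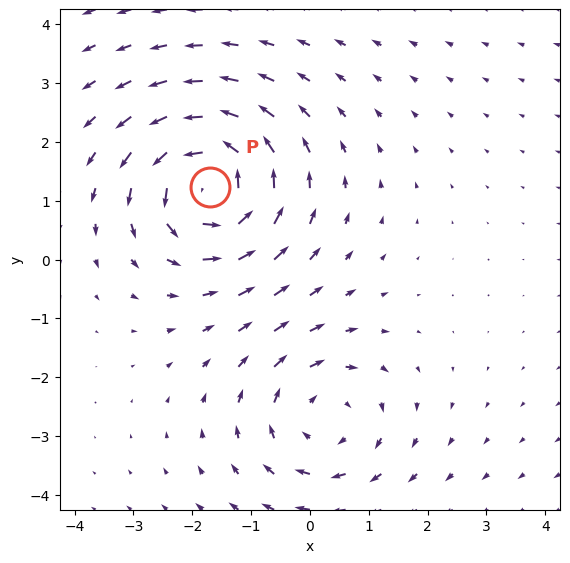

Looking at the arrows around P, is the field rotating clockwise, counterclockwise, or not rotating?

Near P at (-1.7, 1.2) the arrows circulate counterclockwise. The curl (z-component) there is about +5; positive curl means counterclockwise rotation.

counterclockwise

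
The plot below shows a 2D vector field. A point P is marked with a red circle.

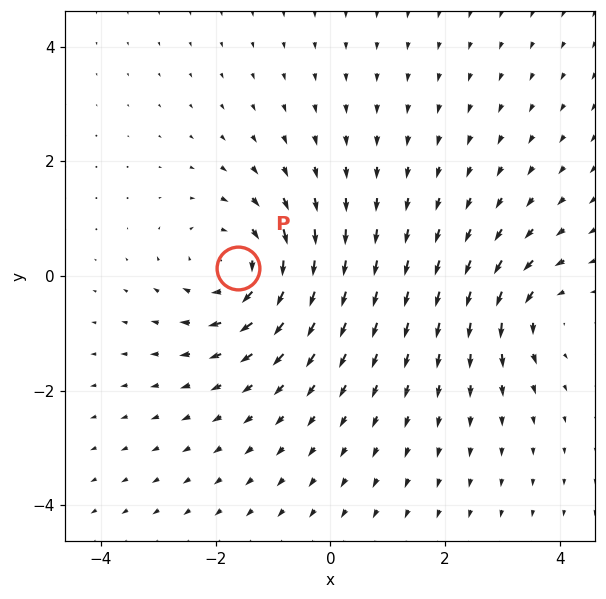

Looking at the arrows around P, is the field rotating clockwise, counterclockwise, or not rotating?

Near P at (-1.6, 0.1) the arrows circulate clockwise. The curl (z-component) there is about -5; negative curl means clockwise rotation.

clockwise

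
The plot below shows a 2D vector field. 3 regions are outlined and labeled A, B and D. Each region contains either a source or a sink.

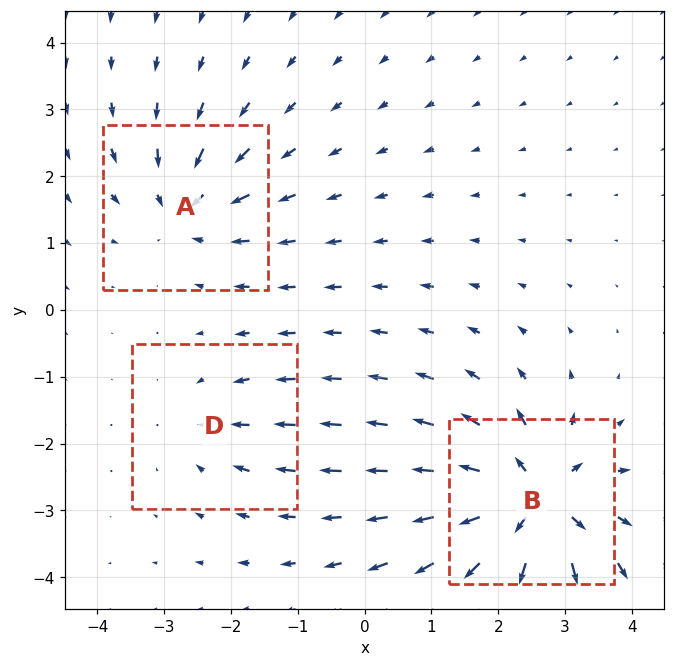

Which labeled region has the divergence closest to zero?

Divergence at each region's feature centre — A: about -4, B: about +6, D: about -2. Region D is closest to zero.

D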